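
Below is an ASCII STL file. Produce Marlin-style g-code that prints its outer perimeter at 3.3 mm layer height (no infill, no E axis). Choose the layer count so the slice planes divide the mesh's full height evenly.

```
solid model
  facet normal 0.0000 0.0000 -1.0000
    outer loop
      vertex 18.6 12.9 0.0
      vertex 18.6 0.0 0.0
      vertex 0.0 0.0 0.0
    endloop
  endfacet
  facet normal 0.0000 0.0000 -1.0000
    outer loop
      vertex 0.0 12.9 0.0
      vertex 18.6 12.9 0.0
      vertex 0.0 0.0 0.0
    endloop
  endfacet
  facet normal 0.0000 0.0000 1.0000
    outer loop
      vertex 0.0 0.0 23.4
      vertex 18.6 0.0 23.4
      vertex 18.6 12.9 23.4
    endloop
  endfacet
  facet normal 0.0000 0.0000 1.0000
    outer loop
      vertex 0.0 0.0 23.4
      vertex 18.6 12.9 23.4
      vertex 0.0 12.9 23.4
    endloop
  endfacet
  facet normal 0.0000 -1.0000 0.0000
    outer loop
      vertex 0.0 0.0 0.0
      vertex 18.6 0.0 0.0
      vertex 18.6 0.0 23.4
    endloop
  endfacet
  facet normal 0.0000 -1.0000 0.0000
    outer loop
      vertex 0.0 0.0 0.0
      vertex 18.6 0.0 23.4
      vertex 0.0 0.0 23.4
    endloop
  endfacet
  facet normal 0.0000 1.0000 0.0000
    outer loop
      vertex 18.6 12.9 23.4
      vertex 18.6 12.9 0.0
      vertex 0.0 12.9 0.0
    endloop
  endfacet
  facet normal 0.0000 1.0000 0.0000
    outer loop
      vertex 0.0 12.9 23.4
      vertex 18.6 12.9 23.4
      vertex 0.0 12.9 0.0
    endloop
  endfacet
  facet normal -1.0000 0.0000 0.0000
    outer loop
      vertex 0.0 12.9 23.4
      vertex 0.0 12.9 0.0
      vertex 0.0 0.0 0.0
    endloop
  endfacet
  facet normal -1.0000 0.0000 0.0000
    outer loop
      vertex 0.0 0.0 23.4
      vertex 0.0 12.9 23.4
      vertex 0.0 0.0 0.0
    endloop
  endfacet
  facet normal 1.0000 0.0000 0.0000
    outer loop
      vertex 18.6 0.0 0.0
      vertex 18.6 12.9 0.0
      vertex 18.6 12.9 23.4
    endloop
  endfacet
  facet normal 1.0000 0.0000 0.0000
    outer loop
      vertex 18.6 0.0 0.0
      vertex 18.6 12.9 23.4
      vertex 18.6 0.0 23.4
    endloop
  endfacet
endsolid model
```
; perimeter-only toolpath
G21 ; units = mm
G90 ; absolute positioning
G28 ; home
; layer 1
G0 Z3.3
G0 X0.0 Y0.0
G1 X18.6 Y0.0
G1 X18.6 Y12.9
G1 X0.0 Y12.9
G1 X0.0 Y0.0
; layer 2
G0 Z6.7
G0 X0.0 Y0.0
G1 X18.6 Y0.0
G1 X18.6 Y12.9
G1 X0.0 Y12.9
G1 X0.0 Y0.0
; layer 3
G0 Z10.0
G0 X0.0 Y0.0
G1 X18.6 Y0.0
G1 X18.6 Y12.9
G1 X0.0 Y12.9
G1 X0.0 Y0.0
; layer 4
G0 Z13.4
G0 X0.0 Y0.0
G1 X18.6 Y0.0
G1 X18.6 Y12.9
G1 X0.0 Y12.9
G1 X0.0 Y0.0
; layer 5
G0 Z16.7
G0 X0.0 Y0.0
G1 X18.6 Y0.0
G1 X18.6 Y12.9
G1 X0.0 Y12.9
G1 X0.0 Y0.0
; layer 6
G0 Z20.1
G0 X0.0 Y0.0
G1 X18.6 Y0.0
G1 X18.6 Y12.9
G1 X0.0 Y12.9
G1 X0.0 Y0.0
; layer 7
G0 Z23.4
G0 X0.0 Y0.0
G1 X18.6 Y0.0
G1 X18.6 Y12.9
G1 X0.0 Y12.9
G1 X0.0 Y0.0
M2 ; end

The solid is a rectangular box, roughly 18.6 × 12.9 mm footprint and 23.4 mm tall. Slicing at Δz = 3.3 mm — 7 equal slices spanning the solid's height, so layer i sits at z = i·h/7 — gives 7 non-empty perimeters. Each is a 4-segment closed polygon; G0 lifts to the layer z and rapids to the start vertex, then G1 traces the edges.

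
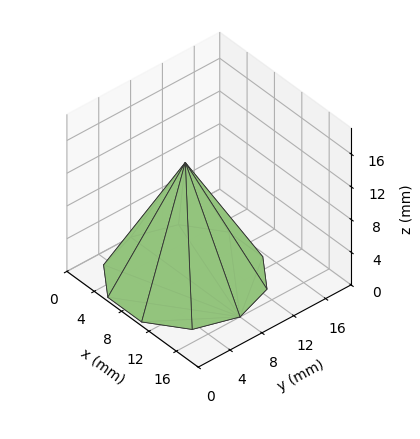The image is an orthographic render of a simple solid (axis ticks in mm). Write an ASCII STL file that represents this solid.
Reading the render: the shape is a regular 10-sided pyramid, base circumscribed radius ≈ 8 mm, apex at z ≈ 14 mm (dimensions read to the nearest mm from the axis ticks). For the STL, each face is triangulated and given an outward normal.

solid part
  facet normal 0.0000 0.0000 -1.0000
    outer loop
      vertex 10.472 15.608 0.000
      vertex 14.472 12.702 0.000
      vertex 16.000 8.000 0.000
    endloop
  endfacet
  facet normal 0.0000 0.0000 -1.0000
    outer loop
      vertex 5.528 15.608 0.000
      vertex 10.472 15.608 0.000
      vertex 16.000 8.000 0.000
    endloop
  endfacet
  facet normal 0.0000 0.0000 -1.0000
    outer loop
      vertex 1.528 12.702 0.000
      vertex 5.528 15.608 0.000
      vertex 16.000 8.000 0.000
    endloop
  endfacet
  facet normal 0.0000 0.0000 -1.0000
    outer loop
      vertex 0.000 8.000 0.000
      vertex 1.528 12.702 0.000
      vertex 16.000 8.000 0.000
    endloop
  endfacet
  facet normal 0.0000 0.0000 -1.0000
    outer loop
      vertex 1.528 3.298 0.000
      vertex 0.000 8.000 0.000
      vertex 16.000 8.000 0.000
    endloop
  endfacet
  facet normal 0.0000 0.0000 -1.0000
    outer loop
      vertex 5.528 0.392 0.000
      vertex 1.528 3.298 0.000
      vertex 16.000 8.000 0.000
    endloop
  endfacet
  facet normal 0.0000 0.0000 -1.0000
    outer loop
      vertex 10.472 0.392 0.000
      vertex 5.528 0.392 0.000
      vertex 16.000 8.000 0.000
    endloop
  endfacet
  facet normal 0.0000 0.0000 -1.0000
    outer loop
      vertex 14.472 3.298 0.000
      vertex 10.472 0.392 0.000
      vertex 16.000 8.000 0.000
    endloop
  endfacet
  facet normal 0.8356 0.2715 0.4775
    outer loop
      vertex 16.000 8.000 0.000
      vertex 14.472 12.702 0.000
      vertex 8.000 8.000 14.000
    endloop
  endfacet
  facet normal 0.5164 0.7108 0.4775
    outer loop
      vertex 14.472 12.702 0.000
      vertex 10.472 15.608 0.000
      vertex 8.000 8.000 14.000
    endloop
  endfacet
  facet normal 0.0000 0.8786 0.4775
    outer loop
      vertex 10.472 15.608 0.000
      vertex 5.528 15.608 0.000
      vertex 8.000 8.000 14.000
    endloop
  endfacet
  facet normal -0.5164 0.7108 0.4775
    outer loop
      vertex 5.528 15.608 0.000
      vertex 1.528 12.702 0.000
      vertex 8.000 8.000 14.000
    endloop
  endfacet
  facet normal -0.8356 0.2715 0.4775
    outer loop
      vertex 1.528 12.702 0.000
      vertex 0.000 8.000 0.000
      vertex 8.000 8.000 14.000
    endloop
  endfacet
  facet normal -0.8356 -0.2715 0.4775
    outer loop
      vertex 0.000 8.000 0.000
      vertex 1.528 3.298 0.000
      vertex 8.000 8.000 14.000
    endloop
  endfacet
  facet normal -0.5164 -0.7108 0.4775
    outer loop
      vertex 1.528 3.298 0.000
      vertex 5.528 0.392 0.000
      vertex 8.000 8.000 14.000
    endloop
  endfacet
  facet normal 0.0000 -0.8786 0.4775
    outer loop
      vertex 5.528 0.392 0.000
      vertex 10.472 0.392 0.000
      vertex 8.000 8.000 14.000
    endloop
  endfacet
  facet normal 0.5164 -0.7108 0.4775
    outer loop
      vertex 10.472 0.392 0.000
      vertex 14.472 3.298 0.000
      vertex 8.000 8.000 14.000
    endloop
  endfacet
  facet normal 0.8356 -0.2715 0.4775
    outer loop
      vertex 14.472 3.298 0.000
      vertex 16.000 8.000 0.000
      vertex 8.000 8.000 14.000
    endloop
  endfacet
endsolid part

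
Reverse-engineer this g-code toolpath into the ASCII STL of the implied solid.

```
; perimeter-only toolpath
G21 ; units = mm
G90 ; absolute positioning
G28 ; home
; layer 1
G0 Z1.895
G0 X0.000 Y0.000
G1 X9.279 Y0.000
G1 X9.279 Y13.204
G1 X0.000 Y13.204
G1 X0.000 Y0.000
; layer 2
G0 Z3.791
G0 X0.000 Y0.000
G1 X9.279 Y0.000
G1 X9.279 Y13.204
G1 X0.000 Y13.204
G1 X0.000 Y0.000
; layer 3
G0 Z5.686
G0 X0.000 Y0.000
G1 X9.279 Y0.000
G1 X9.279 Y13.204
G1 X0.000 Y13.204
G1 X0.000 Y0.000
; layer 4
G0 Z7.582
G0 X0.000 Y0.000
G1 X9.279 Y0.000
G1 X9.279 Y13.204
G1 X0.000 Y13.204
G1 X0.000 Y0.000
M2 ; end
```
solid part
  facet normal 0.0000 0.0000 -1.0000
    outer loop
      vertex 9.279 13.204 0.000
      vertex 9.279 0.000 0.000
      vertex 0.000 0.000 0.000
    endloop
  endfacet
  facet normal 0.0000 0.0000 -1.0000
    outer loop
      vertex 0.000 13.204 0.000
      vertex 9.279 13.204 0.000
      vertex 0.000 0.000 0.000
    endloop
  endfacet
  facet normal 0.0000 0.0000 1.0000
    outer loop
      vertex 0.000 0.000 7.582
      vertex 9.279 0.000 7.582
      vertex 9.279 13.204 7.582
    endloop
  endfacet
  facet normal 0.0000 0.0000 1.0000
    outer loop
      vertex 0.000 0.000 7.582
      vertex 9.279 13.204 7.582
      vertex 0.000 13.204 7.582
    endloop
  endfacet
  facet normal 0.0000 -1.0000 0.0000
    outer loop
      vertex 0.000 0.000 0.000
      vertex 9.279 0.000 0.000
      vertex 9.279 0.000 7.582
    endloop
  endfacet
  facet normal 0.0000 -1.0000 0.0000
    outer loop
      vertex 0.000 0.000 0.000
      vertex 9.279 0.000 7.582
      vertex 0.000 0.000 7.582
    endloop
  endfacet
  facet normal 0.0000 1.0000 0.0000
    outer loop
      vertex 9.279 13.204 7.582
      vertex 9.279 13.204 0.000
      vertex 0.000 13.204 0.000
    endloop
  endfacet
  facet normal 0.0000 1.0000 0.0000
    outer loop
      vertex 0.000 13.204 7.582
      vertex 9.279 13.204 7.582
      vertex 0.000 13.204 0.000
    endloop
  endfacet
  facet normal -1.0000 0.0000 0.0000
    outer loop
      vertex 0.000 13.204 7.582
      vertex 0.000 13.204 0.000
      vertex 0.000 0.000 0.000
    endloop
  endfacet
  facet normal -1.0000 0.0000 0.0000
    outer loop
      vertex 0.000 0.000 7.582
      vertex 0.000 13.204 7.582
      vertex 0.000 0.000 0.000
    endloop
  endfacet
  facet normal 1.0000 0.0000 0.0000
    outer loop
      vertex 9.279 0.000 0.000
      vertex 9.279 13.204 0.000
      vertex 9.279 13.204 7.582
    endloop
  endfacet
  facet normal 1.0000 0.0000 0.0000
    outer loop
      vertex 9.279 0.000 0.000
      vertex 9.279 13.204 7.582
      vertex 9.279 0.000 7.582
    endloop
  endfacet
endsolid part

The G0 Z moves step by Δz≈1.895 mm. Every layer's G1 loop is the same polygon, so the solid is a straight extrusion of it from z=0 to z≈7.58. Closing with flat bottom and top caps and triangulating gives 12 facets — a rectangular box, roughly 9.28 × 13.2 mm footprint and 7.58 mm tall.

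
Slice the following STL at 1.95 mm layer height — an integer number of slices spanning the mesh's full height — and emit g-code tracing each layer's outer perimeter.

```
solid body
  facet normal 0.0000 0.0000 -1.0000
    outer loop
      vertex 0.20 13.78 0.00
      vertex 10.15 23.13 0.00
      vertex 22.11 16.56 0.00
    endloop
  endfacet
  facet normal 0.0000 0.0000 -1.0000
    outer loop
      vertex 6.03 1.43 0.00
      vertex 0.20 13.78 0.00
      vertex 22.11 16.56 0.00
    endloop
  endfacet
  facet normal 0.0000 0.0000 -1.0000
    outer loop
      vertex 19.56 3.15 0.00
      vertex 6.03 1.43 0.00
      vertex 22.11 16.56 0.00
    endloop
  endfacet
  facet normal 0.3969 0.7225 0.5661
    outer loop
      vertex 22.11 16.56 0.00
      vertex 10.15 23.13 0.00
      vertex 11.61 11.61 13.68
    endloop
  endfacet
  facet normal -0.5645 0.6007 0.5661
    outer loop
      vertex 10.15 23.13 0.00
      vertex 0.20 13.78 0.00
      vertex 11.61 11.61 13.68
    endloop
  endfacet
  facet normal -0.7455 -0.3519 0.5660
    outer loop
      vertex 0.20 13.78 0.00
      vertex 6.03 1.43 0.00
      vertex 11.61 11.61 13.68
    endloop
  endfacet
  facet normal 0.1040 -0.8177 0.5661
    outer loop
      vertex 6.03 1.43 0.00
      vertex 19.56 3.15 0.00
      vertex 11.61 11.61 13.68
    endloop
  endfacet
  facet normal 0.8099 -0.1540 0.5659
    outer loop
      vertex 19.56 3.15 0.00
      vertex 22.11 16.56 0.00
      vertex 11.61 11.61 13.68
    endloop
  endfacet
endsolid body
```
; perimeter-only toolpath
G21 ; units = mm
G90 ; absolute positioning
G28 ; home
; layer 1
G0 Z1.95
G0 X20.61 Y15.85
G1 X10.36 Y21.48
G1 X1.83 Y13.47
G1 X6.83 Y2.88
G1 X18.42 Y4.36
G1 X20.61 Y15.85
; layer 2
G0 Z3.91
G0 X19.11 Y15.15
G1 X10.57 Y19.84
G1 X3.46 Y13.16
G1 X7.62 Y4.34
G1 X17.29 Y5.57
G1 X19.11 Y15.15
; layer 3
G0 Z5.86
G0 X17.61 Y14.44
G1 X10.78 Y18.19
G1 X5.09 Y12.85
G1 X8.42 Y5.79
G1 X16.15 Y6.78
G1 X17.61 Y14.44
; layer 4
G0 Z7.82
G0 X16.11 Y13.73
G1 X10.98 Y16.55
G1 X6.72 Y12.54
G1 X9.22 Y7.25
G1 X15.02 Y7.98
G1 X16.11 Y13.73
; layer 5
G0 Z9.77
G0 X14.61 Y13.02
G1 X11.19 Y14.90
G1 X8.35 Y12.23
G1 X10.02 Y8.70
G1 X13.88 Y9.19
G1 X14.61 Y13.02
; layer 6
G0 Z11.73
G0 X13.11 Y12.32
G1 X11.40 Y13.26
G1 X9.98 Y11.92
G1 X10.81 Y10.16
G1 X12.75 Y10.40
G1 X13.11 Y12.32
M2 ; end

The solid is a regular 5-sided pyramid, base circumscribed radius ≈ 11.6 mm, apex at z ≈ 13.7 mm. Slicing at Δz = 1.95 mm — 7 equal slices spanning the solid's height, so layer i sits at z = i·h/7 — gives 6 non-empty perimeters. Each is a 5-segment closed polygon; G0 lifts to the layer z and rapids to the start vertex, then G1 traces the edges. The cross-section shrinks linearly with z (the slice at the apex is degenerate and omitted).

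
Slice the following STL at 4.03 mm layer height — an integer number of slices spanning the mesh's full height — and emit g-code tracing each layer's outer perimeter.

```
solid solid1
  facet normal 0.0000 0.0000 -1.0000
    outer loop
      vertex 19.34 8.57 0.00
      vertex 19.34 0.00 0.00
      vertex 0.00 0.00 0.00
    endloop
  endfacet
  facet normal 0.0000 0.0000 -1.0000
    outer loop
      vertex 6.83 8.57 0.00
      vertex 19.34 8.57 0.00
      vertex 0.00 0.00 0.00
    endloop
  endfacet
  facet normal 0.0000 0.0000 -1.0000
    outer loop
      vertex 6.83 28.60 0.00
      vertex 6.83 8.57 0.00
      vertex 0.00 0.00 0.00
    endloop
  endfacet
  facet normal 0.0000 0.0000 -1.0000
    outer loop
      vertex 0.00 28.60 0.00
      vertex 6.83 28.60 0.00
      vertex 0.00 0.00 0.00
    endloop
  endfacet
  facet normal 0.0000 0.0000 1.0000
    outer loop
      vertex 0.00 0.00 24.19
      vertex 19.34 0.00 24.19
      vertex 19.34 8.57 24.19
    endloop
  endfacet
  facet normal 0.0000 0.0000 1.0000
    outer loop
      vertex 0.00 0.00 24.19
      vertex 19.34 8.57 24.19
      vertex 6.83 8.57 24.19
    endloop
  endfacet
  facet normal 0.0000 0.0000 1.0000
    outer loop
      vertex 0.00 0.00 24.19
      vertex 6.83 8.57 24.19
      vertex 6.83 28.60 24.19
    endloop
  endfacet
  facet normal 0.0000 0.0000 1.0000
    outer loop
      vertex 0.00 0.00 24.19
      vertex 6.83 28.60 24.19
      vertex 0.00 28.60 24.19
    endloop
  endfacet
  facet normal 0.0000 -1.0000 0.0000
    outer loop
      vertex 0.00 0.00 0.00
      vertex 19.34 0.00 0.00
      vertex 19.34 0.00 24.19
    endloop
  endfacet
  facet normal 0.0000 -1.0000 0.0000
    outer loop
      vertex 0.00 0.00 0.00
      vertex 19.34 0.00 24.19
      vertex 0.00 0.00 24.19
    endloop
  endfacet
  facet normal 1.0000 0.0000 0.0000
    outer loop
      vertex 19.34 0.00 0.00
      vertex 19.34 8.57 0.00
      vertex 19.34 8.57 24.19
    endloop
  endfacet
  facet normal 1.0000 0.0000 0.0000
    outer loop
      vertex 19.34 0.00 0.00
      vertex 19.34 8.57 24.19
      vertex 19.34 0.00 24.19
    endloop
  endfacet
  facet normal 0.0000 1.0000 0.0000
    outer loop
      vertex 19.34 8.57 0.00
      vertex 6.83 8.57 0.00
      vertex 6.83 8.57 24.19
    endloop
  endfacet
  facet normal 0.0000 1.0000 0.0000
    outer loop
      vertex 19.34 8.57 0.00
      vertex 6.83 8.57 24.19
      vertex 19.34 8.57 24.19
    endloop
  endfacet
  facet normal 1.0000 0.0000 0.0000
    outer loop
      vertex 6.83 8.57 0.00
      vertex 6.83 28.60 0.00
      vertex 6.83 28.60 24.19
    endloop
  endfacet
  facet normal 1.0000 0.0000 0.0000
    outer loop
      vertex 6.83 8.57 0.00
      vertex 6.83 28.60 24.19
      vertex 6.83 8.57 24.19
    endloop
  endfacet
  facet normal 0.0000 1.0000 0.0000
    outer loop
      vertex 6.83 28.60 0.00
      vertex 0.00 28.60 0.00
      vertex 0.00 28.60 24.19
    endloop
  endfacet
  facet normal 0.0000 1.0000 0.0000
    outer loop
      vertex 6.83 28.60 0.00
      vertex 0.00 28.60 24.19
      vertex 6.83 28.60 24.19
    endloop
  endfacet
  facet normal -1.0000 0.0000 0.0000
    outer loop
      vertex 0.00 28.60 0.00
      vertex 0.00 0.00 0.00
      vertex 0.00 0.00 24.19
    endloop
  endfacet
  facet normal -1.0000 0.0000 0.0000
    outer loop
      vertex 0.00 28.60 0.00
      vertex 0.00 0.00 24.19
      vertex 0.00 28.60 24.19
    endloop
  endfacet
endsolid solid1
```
; perimeter-only toolpath
G21 ; units = mm
G90 ; absolute positioning
G28 ; home
; layer 1
G0 Z4.03
G0 X0.00 Y0.00
G1 X19.34 Y0.00
G1 X19.34 Y8.57
G1 X6.83 Y8.57
G1 X6.83 Y28.60
G1 X0.00 Y28.60
G1 X0.00 Y0.00
; layer 2
G0 Z8.06
G0 X0.00 Y0.00
G1 X19.34 Y0.00
G1 X19.34 Y8.57
G1 X6.83 Y8.57
G1 X6.83 Y28.60
G1 X0.00 Y28.60
G1 X0.00 Y0.00
; layer 3
G0 Z12.10
G0 X0.00 Y0.00
G1 X19.34 Y0.00
G1 X19.34 Y8.57
G1 X6.83 Y8.57
G1 X6.83 Y28.60
G1 X0.00 Y28.60
G1 X0.00 Y0.00
; layer 4
G0 Z16.13
G0 X0.00 Y0.00
G1 X19.34 Y0.00
G1 X19.34 Y8.57
G1 X6.83 Y8.57
G1 X6.83 Y28.60
G1 X0.00 Y28.60
G1 X0.00 Y0.00
; layer 5
G0 Z20.16
G0 X0.00 Y0.00
G1 X19.34 Y0.00
G1 X19.34 Y8.57
G1 X6.83 Y8.57
G1 X6.83 Y28.60
G1 X0.00 Y28.60
G1 X0.00 Y0.00
; layer 6
G0 Z24.19
G0 X0.00 Y0.00
G1 X19.34 Y0.00
G1 X19.34 Y8.57
G1 X6.83 Y8.57
G1 X6.83 Y28.60
G1 X0.00 Y28.60
G1 X0.00 Y0.00
M2 ; end

The solid is an L-shaped prism: outer 19.3 × 28.6 mm, arm thicknesses ≈ 8.57 mm (horizontal) and 6.83 mm (vertical), extruded 24.2 mm in z. Slicing at Δz = 4.03 mm — 6 equal slices spanning the solid's height, so layer i sits at z = i·h/6 — gives 6 non-empty perimeters. Each is a 6-segment closed polygon; G0 lifts to the layer z and rapids to the start vertex, then G1 traces the edges.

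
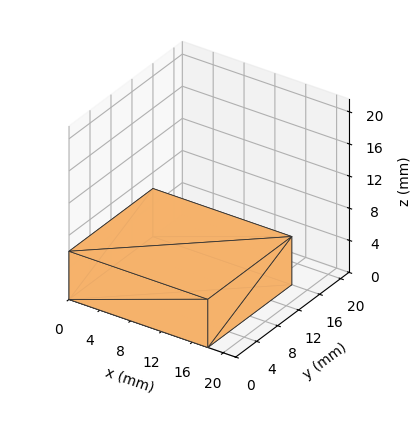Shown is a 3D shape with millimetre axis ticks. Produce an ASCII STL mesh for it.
Reading the render: the shape is a rectangular box, roughly 18 × 16 mm footprint and 6 mm tall (dimensions read to the nearest mm from the axis ticks). For the STL, each face is triangulated and given an outward normal.

solid part
  facet normal 0.0000 0.0000 -1.0000
    outer loop
      vertex 18.00 16.00 0.00
      vertex 18.00 0.00 0.00
      vertex 0.00 0.00 0.00
    endloop
  endfacet
  facet normal 0.0000 0.0000 -1.0000
    outer loop
      vertex 0.00 16.00 0.00
      vertex 18.00 16.00 0.00
      vertex 0.00 0.00 0.00
    endloop
  endfacet
  facet normal 0.0000 0.0000 1.0000
    outer loop
      vertex 0.00 0.00 6.00
      vertex 18.00 0.00 6.00
      vertex 18.00 16.00 6.00
    endloop
  endfacet
  facet normal 0.0000 0.0000 1.0000
    outer loop
      vertex 0.00 0.00 6.00
      vertex 18.00 16.00 6.00
      vertex 0.00 16.00 6.00
    endloop
  endfacet
  facet normal 0.0000 -1.0000 0.0000
    outer loop
      vertex 0.00 0.00 0.00
      vertex 18.00 0.00 0.00
      vertex 18.00 0.00 6.00
    endloop
  endfacet
  facet normal 0.0000 -1.0000 0.0000
    outer loop
      vertex 0.00 0.00 0.00
      vertex 18.00 0.00 6.00
      vertex 0.00 0.00 6.00
    endloop
  endfacet
  facet normal 0.0000 1.0000 0.0000
    outer loop
      vertex 18.00 16.00 6.00
      vertex 18.00 16.00 0.00
      vertex 0.00 16.00 0.00
    endloop
  endfacet
  facet normal 0.0000 1.0000 0.0000
    outer loop
      vertex 0.00 16.00 6.00
      vertex 18.00 16.00 6.00
      vertex 0.00 16.00 0.00
    endloop
  endfacet
  facet normal -1.0000 0.0000 0.0000
    outer loop
      vertex 0.00 16.00 6.00
      vertex 0.00 16.00 0.00
      vertex 0.00 0.00 0.00
    endloop
  endfacet
  facet normal -1.0000 0.0000 0.0000
    outer loop
      vertex 0.00 0.00 6.00
      vertex 0.00 16.00 6.00
      vertex 0.00 0.00 0.00
    endloop
  endfacet
  facet normal 1.0000 0.0000 0.0000
    outer loop
      vertex 18.00 0.00 0.00
      vertex 18.00 16.00 0.00
      vertex 18.00 16.00 6.00
    endloop
  endfacet
  facet normal 1.0000 0.0000 0.0000
    outer loop
      vertex 18.00 0.00 0.00
      vertex 18.00 16.00 6.00
      vertex 18.00 0.00 6.00
    endloop
  endfacet
endsolid part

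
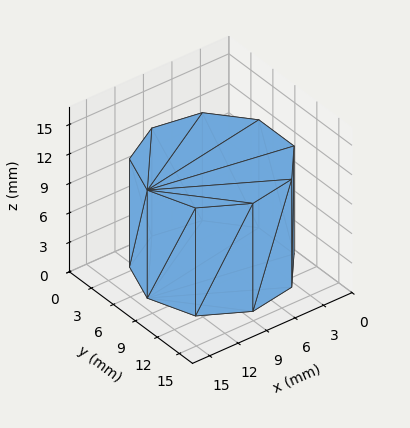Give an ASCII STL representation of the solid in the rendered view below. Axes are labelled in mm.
Reading the render: the shape is a regular 9-sided prism (a cylinder approximated with 9 flat sides), circumscribed radius ≈ 7 mm, height ≈ 11 mm (dimensions read to the nearest mm from the axis ticks). For the STL, each face is triangulated and given an outward normal.

solid part
  facet normal 0.0000 0.0000 -1.0000
    outer loop
      vertex 8.2 13.9 0.0
      vertex 12.4 11.5 0.0
      vertex 14.0 7.0 0.0
    endloop
  endfacet
  facet normal 0.0000 0.0000 -1.0000
    outer loop
      vertex 3.5 13.1 0.0
      vertex 8.2 13.9 0.0
      vertex 14.0 7.0 0.0
    endloop
  endfacet
  facet normal 0.0000 0.0000 -1.0000
    outer loop
      vertex 0.4 9.4 0.0
      vertex 3.5 13.1 0.0
      vertex 14.0 7.0 0.0
    endloop
  endfacet
  facet normal 0.0000 0.0000 -1.0000
    outer loop
      vertex 0.4 4.6 0.0
      vertex 0.4 9.4 0.0
      vertex 14.0 7.0 0.0
    endloop
  endfacet
  facet normal 0.0000 0.0000 -1.0000
    outer loop
      vertex 3.5 0.9 0.0
      vertex 0.4 4.6 0.0
      vertex 14.0 7.0 0.0
    endloop
  endfacet
  facet normal 0.0000 0.0000 -1.0000
    outer loop
      vertex 8.2 0.1 0.0
      vertex 3.5 0.9 0.0
      vertex 14.0 7.0 0.0
    endloop
  endfacet
  facet normal 0.0000 0.0000 -1.0000
    outer loop
      vertex 12.4 2.5 0.0
      vertex 8.2 0.1 0.0
      vertex 14.0 7.0 0.0
    endloop
  endfacet
  facet normal 0.0000 0.0000 1.0000
    outer loop
      vertex 14.0 7.0 11.0
      vertex 12.4 11.5 11.0
      vertex 8.2 13.9 11.0
    endloop
  endfacet
  facet normal 0.0000 0.0000 1.0000
    outer loop
      vertex 14.0 7.0 11.0
      vertex 8.2 13.9 11.0
      vertex 3.5 13.1 11.0
    endloop
  endfacet
  facet normal 0.0000 0.0000 1.0000
    outer loop
      vertex 14.0 7.0 11.0
      vertex 3.5 13.1 11.0
      vertex 0.4 9.4 11.0
    endloop
  endfacet
  facet normal 0.0000 0.0000 1.0000
    outer loop
      vertex 14.0 7.0 11.0
      vertex 0.4 9.4 11.0
      vertex 0.4 4.6 11.0
    endloop
  endfacet
  facet normal 0.0000 0.0000 1.0000
    outer loop
      vertex 14.0 7.0 11.0
      vertex 0.4 4.6 11.0
      vertex 3.5 0.9 11.0
    endloop
  endfacet
  facet normal 0.0000 0.0000 1.0000
    outer loop
      vertex 14.0 7.0 11.0
      vertex 3.5 0.9 11.0
      vertex 8.2 0.1 11.0
    endloop
  endfacet
  facet normal 0.0000 0.0000 1.0000
    outer loop
      vertex 14.0 7.0 11.0
      vertex 8.2 0.1 11.0
      vertex 12.4 2.5 11.0
    endloop
  endfacet
  facet normal 0.9422 0.3350 0.0000
    outer loop
      vertex 14.0 7.0 0.0
      vertex 12.4 11.5 0.0
      vertex 12.4 11.5 11.0
    endloop
  endfacet
  facet normal 0.9422 0.3350 0.0000
    outer loop
      vertex 14.0 7.0 0.0
      vertex 12.4 11.5 11.0
      vertex 14.0 7.0 11.0
    endloop
  endfacet
  facet normal 0.4961 0.8682 0.0000
    outer loop
      vertex 12.4 11.5 0.0
      vertex 8.2 13.9 0.0
      vertex 8.2 13.9 11.0
    endloop
  endfacet
  facet normal 0.4961 0.8682 0.0000
    outer loop
      vertex 12.4 11.5 0.0
      vertex 8.2 13.9 11.0
      vertex 12.4 11.5 11.0
    endloop
  endfacet
  facet normal -0.1678 0.9858 0.0000
    outer loop
      vertex 8.2 13.9 0.0
      vertex 3.5 13.1 0.0
      vertex 3.5 13.1 11.0
    endloop
  endfacet
  facet normal -0.1678 0.9858 0.0000
    outer loop
      vertex 8.2 13.9 0.0
      vertex 3.5 13.1 11.0
      vertex 8.2 13.9 11.0
    endloop
  endfacet
  facet normal -0.7665 0.6422 0.0000
    outer loop
      vertex 3.5 13.1 0.0
      vertex 0.4 9.4 0.0
      vertex 0.4 9.4 11.0
    endloop
  endfacet
  facet normal -0.7665 0.6422 0.0000
    outer loop
      vertex 3.5 13.1 0.0
      vertex 0.4 9.4 11.0
      vertex 3.5 13.1 11.0
    endloop
  endfacet
  facet normal -1.0000 0.0000 0.0000
    outer loop
      vertex 0.4 9.4 0.0
      vertex 0.4 4.6 0.0
      vertex 0.4 4.6 11.0
    endloop
  endfacet
  facet normal -1.0000 0.0000 0.0000
    outer loop
      vertex 0.4 9.4 0.0
      vertex 0.4 4.6 11.0
      vertex 0.4 9.4 11.0
    endloop
  endfacet
  facet normal -0.7665 -0.6422 0.0000
    outer loop
      vertex 0.4 4.6 0.0
      vertex 3.5 0.9 0.0
      vertex 3.5 0.9 11.0
    endloop
  endfacet
  facet normal -0.7665 -0.6422 0.0000
    outer loop
      vertex 0.4 4.6 0.0
      vertex 3.5 0.9 11.0
      vertex 0.4 4.6 11.0
    endloop
  endfacet
  facet normal -0.1678 -0.9858 0.0000
    outer loop
      vertex 3.5 0.9 0.0
      vertex 8.2 0.1 0.0
      vertex 8.2 0.1 11.0
    endloop
  endfacet
  facet normal -0.1678 -0.9858 0.0000
    outer loop
      vertex 3.5 0.9 0.0
      vertex 8.2 0.1 11.0
      vertex 3.5 0.9 11.0
    endloop
  endfacet
  facet normal 0.4961 -0.8682 0.0000
    outer loop
      vertex 8.2 0.1 0.0
      vertex 12.4 2.5 0.0
      vertex 12.4 2.5 11.0
    endloop
  endfacet
  facet normal 0.4961 -0.8682 0.0000
    outer loop
      vertex 8.2 0.1 0.0
      vertex 12.4 2.5 11.0
      vertex 8.2 0.1 11.0
    endloop
  endfacet
  facet normal 0.9422 -0.3350 0.0000
    outer loop
      vertex 12.4 2.5 0.0
      vertex 14.0 7.0 0.0
      vertex 14.0 7.0 11.0
    endloop
  endfacet
  facet normal 0.9422 -0.3350 0.0000
    outer loop
      vertex 12.4 2.5 0.0
      vertex 14.0 7.0 11.0
      vertex 12.4 2.5 11.0
    endloop
  endfacet
endsolid part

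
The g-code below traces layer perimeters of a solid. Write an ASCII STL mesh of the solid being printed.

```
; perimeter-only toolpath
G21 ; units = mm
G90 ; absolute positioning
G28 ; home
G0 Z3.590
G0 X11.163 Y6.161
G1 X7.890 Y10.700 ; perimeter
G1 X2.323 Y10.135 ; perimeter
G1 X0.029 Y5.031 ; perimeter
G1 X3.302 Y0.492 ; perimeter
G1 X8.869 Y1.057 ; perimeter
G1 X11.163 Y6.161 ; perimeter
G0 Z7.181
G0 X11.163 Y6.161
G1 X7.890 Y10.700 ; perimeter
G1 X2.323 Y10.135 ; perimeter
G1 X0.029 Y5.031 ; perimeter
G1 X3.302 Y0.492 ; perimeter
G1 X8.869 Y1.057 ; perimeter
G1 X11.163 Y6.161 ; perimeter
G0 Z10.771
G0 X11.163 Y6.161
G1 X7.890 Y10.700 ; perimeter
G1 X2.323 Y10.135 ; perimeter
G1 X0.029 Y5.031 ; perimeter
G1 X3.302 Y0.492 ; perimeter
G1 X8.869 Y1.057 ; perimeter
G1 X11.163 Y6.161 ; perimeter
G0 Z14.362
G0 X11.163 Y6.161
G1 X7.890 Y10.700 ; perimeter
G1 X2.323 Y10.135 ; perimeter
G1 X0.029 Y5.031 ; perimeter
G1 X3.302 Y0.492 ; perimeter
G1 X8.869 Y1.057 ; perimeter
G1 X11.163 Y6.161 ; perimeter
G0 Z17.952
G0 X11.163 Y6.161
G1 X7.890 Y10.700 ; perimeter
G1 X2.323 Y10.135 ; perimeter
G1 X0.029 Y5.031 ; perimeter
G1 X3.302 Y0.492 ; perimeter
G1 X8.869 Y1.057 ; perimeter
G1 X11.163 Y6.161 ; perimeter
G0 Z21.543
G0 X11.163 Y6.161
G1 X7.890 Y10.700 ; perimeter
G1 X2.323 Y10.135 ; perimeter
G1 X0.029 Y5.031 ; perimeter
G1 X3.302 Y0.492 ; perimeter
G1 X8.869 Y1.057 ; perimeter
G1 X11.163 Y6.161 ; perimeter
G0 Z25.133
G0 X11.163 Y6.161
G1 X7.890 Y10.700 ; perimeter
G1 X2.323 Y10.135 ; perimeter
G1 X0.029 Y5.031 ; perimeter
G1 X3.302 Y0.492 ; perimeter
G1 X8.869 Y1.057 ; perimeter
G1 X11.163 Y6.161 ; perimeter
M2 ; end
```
solid part
  facet normal 0.0000 0.0000 -1.0000
    outer loop
      vertex 2.323 10.135 0.000
      vertex 7.890 10.700 0.000
      vertex 11.163 6.161 0.000
    endloop
  endfacet
  facet normal 0.0000 0.0000 -1.0000
    outer loop
      vertex 0.029 5.031 0.000
      vertex 2.323 10.135 0.000
      vertex 11.163 6.161 0.000
    endloop
  endfacet
  facet normal 0.0000 0.0000 -1.0000
    outer loop
      vertex 3.302 0.492 0.000
      vertex 0.029 5.031 0.000
      vertex 11.163 6.161 0.000
    endloop
  endfacet
  facet normal 0.0000 0.0000 -1.0000
    outer loop
      vertex 8.869 1.057 0.000
      vertex 3.302 0.492 0.000
      vertex 11.163 6.161 0.000
    endloop
  endfacet
  facet normal 0.0000 0.0000 1.0000
    outer loop
      vertex 11.163 6.161 25.133
      vertex 7.890 10.700 25.133
      vertex 2.323 10.135 25.133
    endloop
  endfacet
  facet normal 0.0000 0.0000 1.0000
    outer loop
      vertex 11.163 6.161 25.133
      vertex 2.323 10.135 25.133
      vertex 0.029 5.031 25.133
    endloop
  endfacet
  facet normal 0.0000 0.0000 1.0000
    outer loop
      vertex 11.163 6.161 25.133
      vertex 0.029 5.031 25.133
      vertex 3.302 0.492 25.133
    endloop
  endfacet
  facet normal 0.0000 0.0000 1.0000
    outer loop
      vertex 11.163 6.161 25.133
      vertex 3.302 0.492 25.133
      vertex 8.869 1.057 25.133
    endloop
  endfacet
  facet normal 0.8111 0.5849 0.0000
    outer loop
      vertex 11.163 6.161 0.000
      vertex 7.890 10.700 0.000
      vertex 7.890 10.700 25.133
    endloop
  endfacet
  facet normal 0.8111 0.5849 0.0000
    outer loop
      vertex 11.163 6.161 0.000
      vertex 7.890 10.700 25.133
      vertex 11.163 6.161 25.133
    endloop
  endfacet
  facet normal -0.1010 0.9949 0.0000
    outer loop
      vertex 7.890 10.700 0.000
      vertex 2.323 10.135 0.000
      vertex 2.323 10.135 25.133
    endloop
  endfacet
  facet normal -0.1010 0.9949 0.0000
    outer loop
      vertex 7.890 10.700 0.000
      vertex 2.323 10.135 25.133
      vertex 7.890 10.700 25.133
    endloop
  endfacet
  facet normal -0.9121 0.4099 0.0000
    outer loop
      vertex 2.323 10.135 0.000
      vertex 0.029 5.031 0.000
      vertex 0.029 5.031 25.133
    endloop
  endfacet
  facet normal -0.9121 0.4099 0.0000
    outer loop
      vertex 2.323 10.135 0.000
      vertex 0.029 5.031 25.133
      vertex 2.323 10.135 25.133
    endloop
  endfacet
  facet normal -0.8111 -0.5849 0.0000
    outer loop
      vertex 0.029 5.031 0.000
      vertex 3.302 0.492 0.000
      vertex 3.302 0.492 25.133
    endloop
  endfacet
  facet normal -0.8111 -0.5849 0.0000
    outer loop
      vertex 0.029 5.031 0.000
      vertex 3.302 0.492 25.133
      vertex 0.029 5.031 25.133
    endloop
  endfacet
  facet normal 0.1010 -0.9949 0.0000
    outer loop
      vertex 3.302 0.492 0.000
      vertex 8.869 1.057 0.000
      vertex 8.869 1.057 25.133
    endloop
  endfacet
  facet normal 0.1010 -0.9949 0.0000
    outer loop
      vertex 3.302 0.492 0.000
      vertex 8.869 1.057 25.133
      vertex 3.302 0.492 25.133
    endloop
  endfacet
  facet normal 0.9121 -0.4099 0.0000
    outer loop
      vertex 8.869 1.057 0.000
      vertex 11.163 6.161 0.000
      vertex 11.163 6.161 25.133
    endloop
  endfacet
  facet normal 0.9121 -0.4099 0.0000
    outer loop
      vertex 8.869 1.057 0.000
      vertex 11.163 6.161 25.133
      vertex 8.869 1.057 25.133
    endloop
  endfacet
endsolid part

The G0 Z moves step by Δz≈3.590 mm. Every layer's G1 loop is the same polygon, so the solid is a straight extrusion of it from z=0 to z≈25.1. Closing with flat bottom and top caps and triangulating gives 20 facets — a regular 6-sided prism (a cylinder approximated with 6 flat sides), circumscribed radius ≈ 5.6 mm, height ≈ 25.1 mm.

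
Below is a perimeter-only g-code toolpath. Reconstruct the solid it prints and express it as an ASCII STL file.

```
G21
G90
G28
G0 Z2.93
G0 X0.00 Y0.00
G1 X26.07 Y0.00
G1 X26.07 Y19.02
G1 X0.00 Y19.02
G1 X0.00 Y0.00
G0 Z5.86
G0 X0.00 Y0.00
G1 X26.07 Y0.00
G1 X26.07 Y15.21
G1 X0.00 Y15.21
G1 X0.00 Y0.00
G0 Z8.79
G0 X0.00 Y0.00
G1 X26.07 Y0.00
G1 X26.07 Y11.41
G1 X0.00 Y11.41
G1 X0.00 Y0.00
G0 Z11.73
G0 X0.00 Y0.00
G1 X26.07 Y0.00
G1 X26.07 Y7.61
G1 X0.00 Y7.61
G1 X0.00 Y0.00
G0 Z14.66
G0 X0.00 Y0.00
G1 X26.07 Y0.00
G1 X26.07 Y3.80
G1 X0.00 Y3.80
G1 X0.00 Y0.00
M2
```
solid part
  facet normal 0.0000 0.0000 -1.0000
    outer loop
      vertex 26.07 22.82 0.00
      vertex 26.07 0.00 0.00
      vertex 0.00 0.00 0.00
    endloop
  endfacet
  facet normal 0.0000 0.0000 -1.0000
    outer loop
      vertex 0.00 22.82 0.00
      vertex 26.07 22.82 0.00
      vertex 0.00 0.00 0.00
    endloop
  endfacet
  facet normal 0.0000 -1.0000 0.0000
    outer loop
      vertex 0.00 0.00 0.00
      vertex 26.07 0.00 0.00
      vertex 26.07 0.00 17.59
    endloop
  endfacet
  facet normal 0.0000 -1.0000 0.0000
    outer loop
      vertex 0.00 0.00 0.00
      vertex 26.07 0.00 17.59
      vertex 0.00 0.00 17.59
    endloop
  endfacet
  facet normal 0.0000 0.6105 0.7920
    outer loop
      vertex 0.00 0.00 17.59
      vertex 26.07 0.00 17.59
      vertex 26.07 22.82 0.00
    endloop
  endfacet
  facet normal 0.0000 0.6105 0.7920
    outer loop
      vertex 0.00 0.00 17.59
      vertex 26.07 22.82 0.00
      vertex 0.00 22.82 0.00
    endloop
  endfacet
  facet normal -1.0000 0.0000 0.0000
    outer loop
      vertex 0.00 0.00 17.59
      vertex 0.00 22.82 0.00
      vertex 0.00 0.00 0.00
    endloop
  endfacet
  facet normal 1.0000 0.0000 0.0000
    outer loop
      vertex 26.07 0.00 0.00
      vertex 26.07 22.82 0.00
      vertex 26.07 0.00 17.59
    endloop
  endfacet
endsolid part

The G0 Z moves step by Δz≈2.93 mm. The G1 loops shrink linearly with z, so the solid tapers from its base footprint up to z≈17.6. Closing with a flat bottom cap and the tapered top and triangulating gives 8 facets — a wedge (ramp): 26.1 × 22.8 mm base, rising to 17.6 mm along the y=0 edge and sloping linearly to z=0 at y=22.8.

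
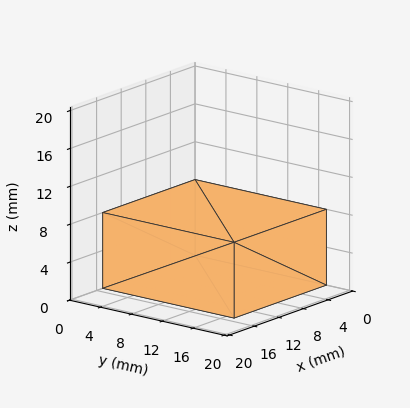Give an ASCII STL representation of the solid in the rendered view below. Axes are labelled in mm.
Reading the render: the shape is a rectangular box, roughly 15 × 17 mm footprint and 8 mm tall (dimensions read to the nearest mm from the axis ticks). For the STL, each face is triangulated and given an outward normal.

solid part
  facet normal 0.0000 0.0000 -1.0000
    outer loop
      vertex 15.0 17.0 0.0
      vertex 15.0 0.0 0.0
      vertex 0.0 0.0 0.0
    endloop
  endfacet
  facet normal 0.0000 0.0000 -1.0000
    outer loop
      vertex 0.0 17.0 0.0
      vertex 15.0 17.0 0.0
      vertex 0.0 0.0 0.0
    endloop
  endfacet
  facet normal 0.0000 0.0000 1.0000
    outer loop
      vertex 0.0 0.0 8.0
      vertex 15.0 0.0 8.0
      vertex 15.0 17.0 8.0
    endloop
  endfacet
  facet normal 0.0000 0.0000 1.0000
    outer loop
      vertex 0.0 0.0 8.0
      vertex 15.0 17.0 8.0
      vertex 0.0 17.0 8.0
    endloop
  endfacet
  facet normal 0.0000 -1.0000 0.0000
    outer loop
      vertex 0.0 0.0 0.0
      vertex 15.0 0.0 0.0
      vertex 15.0 0.0 8.0
    endloop
  endfacet
  facet normal 0.0000 -1.0000 0.0000
    outer loop
      vertex 0.0 0.0 0.0
      vertex 15.0 0.0 8.0
      vertex 0.0 0.0 8.0
    endloop
  endfacet
  facet normal 0.0000 1.0000 0.0000
    outer loop
      vertex 15.0 17.0 8.0
      vertex 15.0 17.0 0.0
      vertex 0.0 17.0 0.0
    endloop
  endfacet
  facet normal 0.0000 1.0000 0.0000
    outer loop
      vertex 0.0 17.0 8.0
      vertex 15.0 17.0 8.0
      vertex 0.0 17.0 0.0
    endloop
  endfacet
  facet normal -1.0000 0.0000 0.0000
    outer loop
      vertex 0.0 17.0 8.0
      vertex 0.0 17.0 0.0
      vertex 0.0 0.0 0.0
    endloop
  endfacet
  facet normal -1.0000 0.0000 0.0000
    outer loop
      vertex 0.0 0.0 8.0
      vertex 0.0 17.0 8.0
      vertex 0.0 0.0 0.0
    endloop
  endfacet
  facet normal 1.0000 0.0000 0.0000
    outer loop
      vertex 15.0 0.0 0.0
      vertex 15.0 17.0 0.0
      vertex 15.0 17.0 8.0
    endloop
  endfacet
  facet normal 1.0000 0.0000 0.0000
    outer loop
      vertex 15.0 0.0 0.0
      vertex 15.0 17.0 8.0
      vertex 15.0 0.0 8.0
    endloop
  endfacet
endsolid part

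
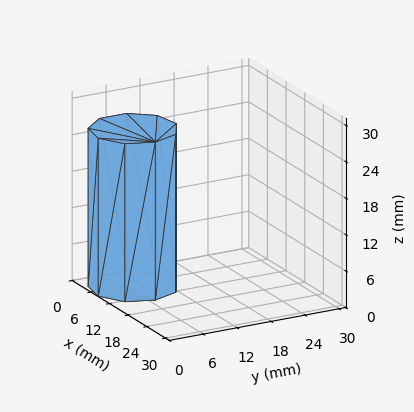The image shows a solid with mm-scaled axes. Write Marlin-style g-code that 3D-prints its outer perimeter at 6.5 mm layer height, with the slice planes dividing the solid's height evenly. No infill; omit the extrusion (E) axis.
Reading the render: the shape is a regular 9-sided prism (a cylinder approximated with 9 flat sides), circumscribed radius ≈ 7 mm, height ≈ 26 mm (dimensions read to the nearest mm from the axis ticks). For the g-code, the solid's height is divided into equal slices at the stated Δz and each level perimeter traced with G1 moves after a G0 lift.

; perimeter-only toolpath
G21 ; units = mm
G90 ; absolute positioning
G28 ; home
; layer 1
G0 Z6.5
G0 X14.0 Y7.0
G1 X12.4 Y11.5
G1 X8.2 Y13.9
G1 X3.5 Y13.1
G1 X0.4 Y9.4
G1 X0.4 Y4.6
G1 X3.5 Y0.9
G1 X8.2 Y0.1
G1 X12.4 Y2.5
G1 X14.0 Y7.0
; layer 2
G0 Z13.0
G0 X14.0 Y7.0
G1 X12.4 Y11.5
G1 X8.2 Y13.9
G1 X3.5 Y13.1
G1 X0.4 Y9.4
G1 X0.4 Y4.6
G1 X3.5 Y0.9
G1 X8.2 Y0.1
G1 X12.4 Y2.5
G1 X14.0 Y7.0
; layer 3
G0 Z19.5
G0 X14.0 Y7.0
G1 X12.4 Y11.5
G1 X8.2 Y13.9
G1 X3.5 Y13.1
G1 X0.4 Y9.4
G1 X0.4 Y4.6
G1 X3.5 Y0.9
G1 X8.2 Y0.1
G1 X12.4 Y2.5
G1 X14.0 Y7.0
; layer 4
G0 Z26.0
G0 X14.0 Y7.0
G1 X12.4 Y11.5
G1 X8.2 Y13.9
G1 X3.5 Y13.1
G1 X0.4 Y9.4
G1 X0.4 Y4.6
G1 X3.5 Y0.9
G1 X8.2 Y0.1
G1 X12.4 Y2.5
G1 X14.0 Y7.0
M2 ; end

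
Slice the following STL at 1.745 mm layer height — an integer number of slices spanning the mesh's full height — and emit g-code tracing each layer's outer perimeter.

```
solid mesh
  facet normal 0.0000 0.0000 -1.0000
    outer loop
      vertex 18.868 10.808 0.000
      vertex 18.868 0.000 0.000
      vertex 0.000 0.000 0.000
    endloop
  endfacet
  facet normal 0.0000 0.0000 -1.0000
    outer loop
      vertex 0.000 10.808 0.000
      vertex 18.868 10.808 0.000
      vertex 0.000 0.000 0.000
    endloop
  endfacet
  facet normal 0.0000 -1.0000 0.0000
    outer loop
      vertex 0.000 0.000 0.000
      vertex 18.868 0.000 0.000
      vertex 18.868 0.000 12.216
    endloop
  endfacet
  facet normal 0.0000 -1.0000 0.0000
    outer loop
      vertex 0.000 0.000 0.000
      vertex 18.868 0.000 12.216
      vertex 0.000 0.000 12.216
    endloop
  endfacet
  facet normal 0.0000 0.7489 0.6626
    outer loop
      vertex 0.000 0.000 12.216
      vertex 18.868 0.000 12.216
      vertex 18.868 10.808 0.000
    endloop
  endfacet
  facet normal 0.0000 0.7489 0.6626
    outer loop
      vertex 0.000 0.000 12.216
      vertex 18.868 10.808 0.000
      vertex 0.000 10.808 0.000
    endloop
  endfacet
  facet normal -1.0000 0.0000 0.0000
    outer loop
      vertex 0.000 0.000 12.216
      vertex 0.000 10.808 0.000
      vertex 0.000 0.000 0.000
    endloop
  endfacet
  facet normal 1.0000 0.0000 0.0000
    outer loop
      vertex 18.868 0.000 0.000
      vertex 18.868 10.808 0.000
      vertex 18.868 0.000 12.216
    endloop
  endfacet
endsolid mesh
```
; perimeter-only toolpath
G21 ; units = mm
G90 ; absolute positioning
G28 ; home
; layer 1
G0 Z1.745
G0 X0.000 Y0.000
G1 X18.868 Y0.000
G1 X18.868 Y9.264
G1 X0.000 Y9.264
G1 X0.000 Y0.000
; layer 2
G0 Z3.490
G0 X0.000 Y0.000
G1 X18.868 Y0.000
G1 X18.868 Y7.720
G1 X0.000 Y7.720
G1 X0.000 Y0.000
; layer 3
G0 Z5.235
G0 X0.000 Y0.000
G1 X18.868 Y0.000
G1 X18.868 Y6.176
G1 X0.000 Y6.176
G1 X0.000 Y0.000
; layer 4
G0 Z6.981
G0 X0.000 Y0.000
G1 X18.868 Y0.000
G1 X18.868 Y4.632
G1 X0.000 Y4.632
G1 X0.000 Y0.000
; layer 5
G0 Z8.726
G0 X0.000 Y0.000
G1 X18.868 Y0.000
G1 X18.868 Y3.088
G1 X0.000 Y3.088
G1 X0.000 Y0.000
; layer 6
G0 Z10.471
G0 X0.000 Y0.000
G1 X18.868 Y0.000
G1 X18.868 Y1.544
G1 X0.000 Y1.544
G1 X0.000 Y0.000
M2 ; end

The solid is a wedge (ramp): 18.9 × 10.8 mm base, rising to 12.2 mm along the y=0 edge and sloping linearly to z=0 at y=10.8. Slicing at Δz = 1.745 mm — 7 equal slices spanning the solid's height, so layer i sits at z = i·h/7 — gives 6 non-empty perimeters. Each is a 4-segment closed polygon; G0 lifts to the layer z and rapids to the start vertex, then G1 traces the edges. The cross-section shrinks linearly with z (the slice at the apex is degenerate and omitted).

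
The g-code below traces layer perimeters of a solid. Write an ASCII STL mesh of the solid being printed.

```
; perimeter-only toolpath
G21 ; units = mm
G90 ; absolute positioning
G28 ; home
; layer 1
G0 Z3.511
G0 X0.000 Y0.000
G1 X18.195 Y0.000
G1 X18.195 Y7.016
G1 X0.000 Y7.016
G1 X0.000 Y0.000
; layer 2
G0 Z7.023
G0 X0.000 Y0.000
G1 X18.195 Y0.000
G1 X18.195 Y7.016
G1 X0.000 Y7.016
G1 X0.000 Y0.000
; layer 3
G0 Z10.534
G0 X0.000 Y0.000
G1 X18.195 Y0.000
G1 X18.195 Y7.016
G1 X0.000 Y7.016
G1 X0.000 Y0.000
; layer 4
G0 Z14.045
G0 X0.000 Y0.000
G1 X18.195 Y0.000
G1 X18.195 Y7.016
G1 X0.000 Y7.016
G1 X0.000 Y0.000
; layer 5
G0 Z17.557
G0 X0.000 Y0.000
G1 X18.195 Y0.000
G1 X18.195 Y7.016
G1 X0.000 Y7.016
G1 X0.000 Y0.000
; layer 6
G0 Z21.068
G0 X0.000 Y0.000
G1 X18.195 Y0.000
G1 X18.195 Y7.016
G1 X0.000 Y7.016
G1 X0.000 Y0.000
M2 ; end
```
solid part
  facet normal 0.0000 0.0000 -1.0000
    outer loop
      vertex 18.195 7.016 0.000
      vertex 18.195 0.000 0.000
      vertex 0.000 0.000 0.000
    endloop
  endfacet
  facet normal 0.0000 0.0000 -1.0000
    outer loop
      vertex 0.000 7.016 0.000
      vertex 18.195 7.016 0.000
      vertex 0.000 0.000 0.000
    endloop
  endfacet
  facet normal 0.0000 0.0000 1.0000
    outer loop
      vertex 0.000 0.000 21.068
      vertex 18.195 0.000 21.068
      vertex 18.195 7.016 21.068
    endloop
  endfacet
  facet normal 0.0000 0.0000 1.0000
    outer loop
      vertex 0.000 0.000 21.068
      vertex 18.195 7.016 21.068
      vertex 0.000 7.016 21.068
    endloop
  endfacet
  facet normal 0.0000 -1.0000 0.0000
    outer loop
      vertex 0.000 0.000 0.000
      vertex 18.195 0.000 0.000
      vertex 18.195 0.000 21.068
    endloop
  endfacet
  facet normal 0.0000 -1.0000 0.0000
    outer loop
      vertex 0.000 0.000 0.000
      vertex 18.195 0.000 21.068
      vertex 0.000 0.000 21.068
    endloop
  endfacet
  facet normal 0.0000 1.0000 0.0000
    outer loop
      vertex 18.195 7.016 21.068
      vertex 18.195 7.016 0.000
      vertex 0.000 7.016 0.000
    endloop
  endfacet
  facet normal 0.0000 1.0000 0.0000
    outer loop
      vertex 0.000 7.016 21.068
      vertex 18.195 7.016 21.068
      vertex 0.000 7.016 0.000
    endloop
  endfacet
  facet normal -1.0000 0.0000 0.0000
    outer loop
      vertex 0.000 7.016 21.068
      vertex 0.000 7.016 0.000
      vertex 0.000 0.000 0.000
    endloop
  endfacet
  facet normal -1.0000 0.0000 0.0000
    outer loop
      vertex 0.000 0.000 21.068
      vertex 0.000 7.016 21.068
      vertex 0.000 0.000 0.000
    endloop
  endfacet
  facet normal 1.0000 0.0000 0.0000
    outer loop
      vertex 18.195 0.000 0.000
      vertex 18.195 7.016 0.000
      vertex 18.195 7.016 21.068
    endloop
  endfacet
  facet normal 1.0000 0.0000 0.0000
    outer loop
      vertex 18.195 0.000 0.000
      vertex 18.195 7.016 21.068
      vertex 18.195 0.000 21.068
    endloop
  endfacet
endsolid part

The G0 Z moves step by Δz≈3.511 mm. Every layer's G1 loop is the same polygon, so the solid is a straight extrusion of it from z=0 to z≈21.1. Closing with flat bottom and top caps and triangulating gives 12 facets — a rectangular box, roughly 18.2 × 7.02 mm footprint and 21.1 mm tall.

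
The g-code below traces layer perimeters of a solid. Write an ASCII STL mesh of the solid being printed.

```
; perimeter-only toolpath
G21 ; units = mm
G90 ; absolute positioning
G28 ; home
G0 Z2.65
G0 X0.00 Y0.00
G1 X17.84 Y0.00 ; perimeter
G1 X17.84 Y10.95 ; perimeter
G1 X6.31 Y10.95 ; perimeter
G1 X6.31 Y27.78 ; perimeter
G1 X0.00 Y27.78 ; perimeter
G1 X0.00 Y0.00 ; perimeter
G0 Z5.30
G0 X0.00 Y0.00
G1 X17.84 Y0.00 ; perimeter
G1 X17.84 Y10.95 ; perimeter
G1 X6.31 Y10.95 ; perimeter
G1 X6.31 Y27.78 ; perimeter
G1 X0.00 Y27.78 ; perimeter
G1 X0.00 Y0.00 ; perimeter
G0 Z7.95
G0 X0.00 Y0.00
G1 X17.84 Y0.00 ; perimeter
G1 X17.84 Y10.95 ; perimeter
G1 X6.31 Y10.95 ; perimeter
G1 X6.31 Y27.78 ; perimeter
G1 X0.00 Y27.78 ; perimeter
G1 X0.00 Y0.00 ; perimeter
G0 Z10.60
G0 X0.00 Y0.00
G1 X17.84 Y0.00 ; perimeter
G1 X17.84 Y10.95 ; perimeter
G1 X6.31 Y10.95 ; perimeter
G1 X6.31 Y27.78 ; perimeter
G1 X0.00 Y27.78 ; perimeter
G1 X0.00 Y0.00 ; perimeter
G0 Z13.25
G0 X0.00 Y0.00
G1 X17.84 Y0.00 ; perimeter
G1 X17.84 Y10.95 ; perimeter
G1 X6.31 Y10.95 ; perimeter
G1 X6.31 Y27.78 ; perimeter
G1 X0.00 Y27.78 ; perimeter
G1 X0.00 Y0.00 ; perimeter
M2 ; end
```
solid part
  facet normal 0.0000 0.0000 -1.0000
    outer loop
      vertex 17.84 10.95 0.00
      vertex 17.84 0.00 0.00
      vertex 0.00 0.00 0.00
    endloop
  endfacet
  facet normal 0.0000 0.0000 -1.0000
    outer loop
      vertex 6.31 10.95 0.00
      vertex 17.84 10.95 0.00
      vertex 0.00 0.00 0.00
    endloop
  endfacet
  facet normal 0.0000 0.0000 -1.0000
    outer loop
      vertex 6.31 27.78 0.00
      vertex 6.31 10.95 0.00
      vertex 0.00 0.00 0.00
    endloop
  endfacet
  facet normal 0.0000 0.0000 -1.0000
    outer loop
      vertex 0.00 27.78 0.00
      vertex 6.31 27.78 0.00
      vertex 0.00 0.00 0.00
    endloop
  endfacet
  facet normal 0.0000 0.0000 1.0000
    outer loop
      vertex 0.00 0.00 13.25
      vertex 17.84 0.00 13.25
      vertex 17.84 10.95 13.25
    endloop
  endfacet
  facet normal 0.0000 0.0000 1.0000
    outer loop
      vertex 0.00 0.00 13.25
      vertex 17.84 10.95 13.25
      vertex 6.31 10.95 13.25
    endloop
  endfacet
  facet normal 0.0000 0.0000 1.0000
    outer loop
      vertex 0.00 0.00 13.25
      vertex 6.31 10.95 13.25
      vertex 6.31 27.78 13.25
    endloop
  endfacet
  facet normal 0.0000 0.0000 1.0000
    outer loop
      vertex 0.00 0.00 13.25
      vertex 6.31 27.78 13.25
      vertex 0.00 27.78 13.25
    endloop
  endfacet
  facet normal 0.0000 -1.0000 0.0000
    outer loop
      vertex 0.00 0.00 0.00
      vertex 17.84 0.00 0.00
      vertex 17.84 0.00 13.25
    endloop
  endfacet
  facet normal 0.0000 -1.0000 0.0000
    outer loop
      vertex 0.00 0.00 0.00
      vertex 17.84 0.00 13.25
      vertex 0.00 0.00 13.25
    endloop
  endfacet
  facet normal 1.0000 0.0000 0.0000
    outer loop
      vertex 17.84 0.00 0.00
      vertex 17.84 10.95 0.00
      vertex 17.84 10.95 13.25
    endloop
  endfacet
  facet normal 1.0000 0.0000 0.0000
    outer loop
      vertex 17.84 0.00 0.00
      vertex 17.84 10.95 13.25
      vertex 17.84 0.00 13.25
    endloop
  endfacet
  facet normal 0.0000 1.0000 0.0000
    outer loop
      vertex 17.84 10.95 0.00
      vertex 6.31 10.95 0.00
      vertex 6.31 10.95 13.25
    endloop
  endfacet
  facet normal 0.0000 1.0000 0.0000
    outer loop
      vertex 17.84 10.95 0.00
      vertex 6.31 10.95 13.25
      vertex 17.84 10.95 13.25
    endloop
  endfacet
  facet normal 1.0000 0.0000 0.0000
    outer loop
      vertex 6.31 10.95 0.00
      vertex 6.31 27.78 0.00
      vertex 6.31 27.78 13.25
    endloop
  endfacet
  facet normal 1.0000 0.0000 0.0000
    outer loop
      vertex 6.31 10.95 0.00
      vertex 6.31 27.78 13.25
      vertex 6.31 10.95 13.25
    endloop
  endfacet
  facet normal 0.0000 1.0000 0.0000
    outer loop
      vertex 6.31 27.78 0.00
      vertex 0.00 27.78 0.00
      vertex 0.00 27.78 13.25
    endloop
  endfacet
  facet normal 0.0000 1.0000 0.0000
    outer loop
      vertex 6.31 27.78 0.00
      vertex 0.00 27.78 13.25
      vertex 6.31 27.78 13.25
    endloop
  endfacet
  facet normal -1.0000 0.0000 0.0000
    outer loop
      vertex 0.00 27.78 0.00
      vertex 0.00 0.00 0.00
      vertex 0.00 0.00 13.25
    endloop
  endfacet
  facet normal -1.0000 0.0000 0.0000
    outer loop
      vertex 0.00 27.78 0.00
      vertex 0.00 0.00 13.25
      vertex 0.00 27.78 13.25
    endloop
  endfacet
endsolid part

The G0 Z moves step by Δz≈2.65 mm. Every layer's G1 loop is the same polygon, so the solid is a straight extrusion of it from z=0 to z≈13.2. Closing with flat bottom and top caps and triangulating gives 20 facets — an L-shaped prism: outer 17.8 × 27.8 mm, arm thicknesses ≈ 10.9 mm (horizontal) and 6.31 mm (vertical), extruded 13.2 mm in z.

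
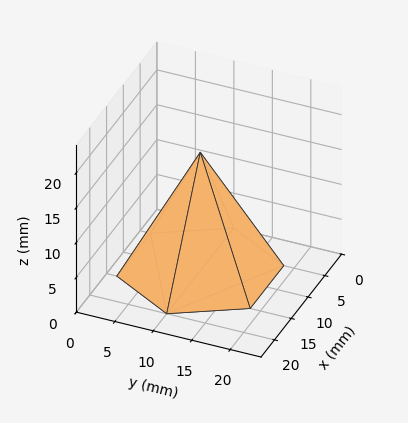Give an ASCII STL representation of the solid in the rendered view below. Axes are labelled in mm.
Reading the render: the shape is a regular 6-sided pyramid, base circumscribed radius ≈ 10 mm, apex at z ≈ 17 mm (dimensions read to the nearest mm from the axis ticks). For the STL, each face is triangulated and given an outward normal.

solid part
  facet normal 0.0000 0.0000 -1.0000
    outer loop
      vertex 5.00 18.66 0.00
      vertex 15.00 18.66 0.00
      vertex 20.00 10.00 0.00
    endloop
  endfacet
  facet normal 0.0000 0.0000 -1.0000
    outer loop
      vertex 0.00 10.00 0.00
      vertex 5.00 18.66 0.00
      vertex 20.00 10.00 0.00
    endloop
  endfacet
  facet normal 0.0000 0.0000 -1.0000
    outer loop
      vertex 5.00 1.34 0.00
      vertex 0.00 10.00 0.00
      vertex 20.00 10.00 0.00
    endloop
  endfacet
  facet normal 0.0000 0.0000 -1.0000
    outer loop
      vertex 15.00 1.34 0.00
      vertex 5.00 1.34 0.00
      vertex 20.00 10.00 0.00
    endloop
  endfacet
  facet normal 0.7717 0.4455 0.4539
    outer loop
      vertex 20.00 10.00 0.00
      vertex 15.00 18.66 0.00
      vertex 10.00 10.00 17.00
    endloop
  endfacet
  facet normal 0.0000 0.8910 0.4539
    outer loop
      vertex 15.00 18.66 0.00
      vertex 5.00 18.66 0.00
      vertex 10.00 10.00 17.00
    endloop
  endfacet
  facet normal -0.7717 0.4455 0.4539
    outer loop
      vertex 5.00 18.66 0.00
      vertex 0.00 10.00 0.00
      vertex 10.00 10.00 17.00
    endloop
  endfacet
  facet normal -0.7717 -0.4455 0.4539
    outer loop
      vertex 0.00 10.00 0.00
      vertex 5.00 1.34 0.00
      vertex 10.00 10.00 17.00
    endloop
  endfacet
  facet normal 0.0000 -0.8910 0.4539
    outer loop
      vertex 5.00 1.34 0.00
      vertex 15.00 1.34 0.00
      vertex 10.00 10.00 17.00
    endloop
  endfacet
  facet normal 0.7717 -0.4455 0.4539
    outer loop
      vertex 15.00 1.34 0.00
      vertex 20.00 10.00 0.00
      vertex 10.00 10.00 17.00
    endloop
  endfacet
endsolid part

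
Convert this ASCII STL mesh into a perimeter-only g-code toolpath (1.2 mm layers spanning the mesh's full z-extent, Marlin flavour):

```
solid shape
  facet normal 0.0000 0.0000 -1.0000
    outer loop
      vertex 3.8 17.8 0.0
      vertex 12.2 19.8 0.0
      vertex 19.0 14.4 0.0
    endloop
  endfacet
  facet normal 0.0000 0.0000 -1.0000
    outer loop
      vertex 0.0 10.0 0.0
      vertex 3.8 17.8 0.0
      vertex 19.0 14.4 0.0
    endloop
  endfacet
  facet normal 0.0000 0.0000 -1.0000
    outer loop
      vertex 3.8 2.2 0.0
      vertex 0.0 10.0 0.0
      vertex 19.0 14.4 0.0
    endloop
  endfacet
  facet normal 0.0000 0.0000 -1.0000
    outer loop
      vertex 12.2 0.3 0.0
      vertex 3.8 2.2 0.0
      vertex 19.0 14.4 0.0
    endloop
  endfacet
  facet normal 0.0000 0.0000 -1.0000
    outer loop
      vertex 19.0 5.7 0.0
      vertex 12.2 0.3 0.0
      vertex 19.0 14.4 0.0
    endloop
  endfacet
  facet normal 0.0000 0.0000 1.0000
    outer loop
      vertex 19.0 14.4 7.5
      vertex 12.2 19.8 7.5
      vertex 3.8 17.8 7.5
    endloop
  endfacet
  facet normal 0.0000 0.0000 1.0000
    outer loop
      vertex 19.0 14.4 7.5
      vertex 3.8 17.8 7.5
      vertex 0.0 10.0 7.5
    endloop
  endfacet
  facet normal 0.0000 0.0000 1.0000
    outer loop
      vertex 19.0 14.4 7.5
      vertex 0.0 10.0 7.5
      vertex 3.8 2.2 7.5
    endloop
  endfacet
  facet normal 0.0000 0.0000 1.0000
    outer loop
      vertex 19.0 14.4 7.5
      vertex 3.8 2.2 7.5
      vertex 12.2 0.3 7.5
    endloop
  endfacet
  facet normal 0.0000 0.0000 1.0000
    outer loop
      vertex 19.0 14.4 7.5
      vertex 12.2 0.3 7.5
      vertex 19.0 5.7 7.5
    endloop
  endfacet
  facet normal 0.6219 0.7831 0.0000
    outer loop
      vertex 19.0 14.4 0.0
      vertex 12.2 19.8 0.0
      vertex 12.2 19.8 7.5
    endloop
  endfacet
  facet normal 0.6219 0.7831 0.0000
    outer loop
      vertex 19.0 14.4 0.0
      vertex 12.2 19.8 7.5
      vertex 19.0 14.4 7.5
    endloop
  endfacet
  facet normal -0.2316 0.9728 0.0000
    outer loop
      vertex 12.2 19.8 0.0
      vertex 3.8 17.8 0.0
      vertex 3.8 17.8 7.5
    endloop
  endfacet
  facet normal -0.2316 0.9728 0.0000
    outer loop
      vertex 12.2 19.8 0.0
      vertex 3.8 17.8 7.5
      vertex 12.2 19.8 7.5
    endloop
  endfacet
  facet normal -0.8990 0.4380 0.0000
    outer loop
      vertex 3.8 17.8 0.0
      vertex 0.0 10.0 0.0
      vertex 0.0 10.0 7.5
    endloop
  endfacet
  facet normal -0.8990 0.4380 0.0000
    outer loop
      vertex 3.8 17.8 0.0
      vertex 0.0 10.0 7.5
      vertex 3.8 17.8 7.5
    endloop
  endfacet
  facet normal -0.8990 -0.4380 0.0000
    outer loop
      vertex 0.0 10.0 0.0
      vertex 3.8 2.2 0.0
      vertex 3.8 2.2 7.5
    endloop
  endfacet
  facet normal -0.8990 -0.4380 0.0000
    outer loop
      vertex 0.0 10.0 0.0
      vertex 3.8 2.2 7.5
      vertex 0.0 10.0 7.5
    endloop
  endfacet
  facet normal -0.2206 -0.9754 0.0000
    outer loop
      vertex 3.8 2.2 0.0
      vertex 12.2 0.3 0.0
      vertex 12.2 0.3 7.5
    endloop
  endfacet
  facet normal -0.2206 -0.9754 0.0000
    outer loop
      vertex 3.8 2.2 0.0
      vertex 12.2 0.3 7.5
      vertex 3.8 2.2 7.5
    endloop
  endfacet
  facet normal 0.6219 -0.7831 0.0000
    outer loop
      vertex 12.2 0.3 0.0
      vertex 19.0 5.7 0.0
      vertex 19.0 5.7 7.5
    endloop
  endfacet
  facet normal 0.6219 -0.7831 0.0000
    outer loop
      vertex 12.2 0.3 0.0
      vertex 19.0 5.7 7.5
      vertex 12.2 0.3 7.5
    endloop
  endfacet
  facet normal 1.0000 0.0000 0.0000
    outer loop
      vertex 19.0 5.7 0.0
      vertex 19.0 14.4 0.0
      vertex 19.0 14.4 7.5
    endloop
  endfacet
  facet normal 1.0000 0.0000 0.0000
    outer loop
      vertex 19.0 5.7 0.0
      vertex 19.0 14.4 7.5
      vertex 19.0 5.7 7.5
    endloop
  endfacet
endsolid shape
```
; perimeter-only toolpath
G21 ; units = mm
G90 ; absolute positioning
G28 ; home
; layer 1
G0 Z1.2
G0 X19.0 Y14.4
G1 X12.2 Y19.8
G1 X3.8 Y17.8
G1 X0.0 Y10.0
G1 X3.8 Y2.2
G1 X12.2 Y0.3
G1 X19.0 Y5.7
G1 X19.0 Y14.4
; layer 2
G0 Z2.5
G0 X19.0 Y14.4
G1 X12.2 Y19.8
G1 X3.8 Y17.8
G1 X0.0 Y10.0
G1 X3.8 Y2.2
G1 X12.2 Y0.3
G1 X19.0 Y5.7
G1 X19.0 Y14.4
; layer 3
G0 Z3.8
G0 X19.0 Y14.4
G1 X12.2 Y19.8
G1 X3.8 Y17.8
G1 X0.0 Y10.0
G1 X3.8 Y2.2
G1 X12.2 Y0.3
G1 X19.0 Y5.7
G1 X19.0 Y14.4
; layer 4
G0 Z5.0
G0 X19.0 Y14.4
G1 X12.2 Y19.8
G1 X3.8 Y17.8
G1 X0.0 Y10.0
G1 X3.8 Y2.2
G1 X12.2 Y0.3
G1 X19.0 Y5.7
G1 X19.0 Y14.4
; layer 5
G0 Z6.2
G0 X19.0 Y14.4
G1 X12.2 Y19.8
G1 X3.8 Y17.8
G1 X0.0 Y10.0
G1 X3.8 Y2.2
G1 X12.2 Y0.3
G1 X19.0 Y5.7
G1 X19.0 Y14.4
; layer 6
G0 Z7.5
G0 X19.0 Y14.4
G1 X12.2 Y19.8
G1 X3.8 Y17.8
G1 X0.0 Y10.0
G1 X3.8 Y2.2
G1 X12.2 Y0.3
G1 X19.0 Y5.7
G1 X19.0 Y14.4
M2 ; end

The solid is a regular 7-sided prism (a cylinder approximated with 7 flat sides), circumscribed radius ≈ 10 mm, height ≈ 7.5 mm. Slicing at Δz = 1.2 mm — 6 equal slices spanning the solid's height, so layer i sits at z = i·h/6 — gives 6 non-empty perimeters. Each is a 7-segment closed polygon; G0 lifts to the layer z and rapids to the start vertex, then G1 traces the edges.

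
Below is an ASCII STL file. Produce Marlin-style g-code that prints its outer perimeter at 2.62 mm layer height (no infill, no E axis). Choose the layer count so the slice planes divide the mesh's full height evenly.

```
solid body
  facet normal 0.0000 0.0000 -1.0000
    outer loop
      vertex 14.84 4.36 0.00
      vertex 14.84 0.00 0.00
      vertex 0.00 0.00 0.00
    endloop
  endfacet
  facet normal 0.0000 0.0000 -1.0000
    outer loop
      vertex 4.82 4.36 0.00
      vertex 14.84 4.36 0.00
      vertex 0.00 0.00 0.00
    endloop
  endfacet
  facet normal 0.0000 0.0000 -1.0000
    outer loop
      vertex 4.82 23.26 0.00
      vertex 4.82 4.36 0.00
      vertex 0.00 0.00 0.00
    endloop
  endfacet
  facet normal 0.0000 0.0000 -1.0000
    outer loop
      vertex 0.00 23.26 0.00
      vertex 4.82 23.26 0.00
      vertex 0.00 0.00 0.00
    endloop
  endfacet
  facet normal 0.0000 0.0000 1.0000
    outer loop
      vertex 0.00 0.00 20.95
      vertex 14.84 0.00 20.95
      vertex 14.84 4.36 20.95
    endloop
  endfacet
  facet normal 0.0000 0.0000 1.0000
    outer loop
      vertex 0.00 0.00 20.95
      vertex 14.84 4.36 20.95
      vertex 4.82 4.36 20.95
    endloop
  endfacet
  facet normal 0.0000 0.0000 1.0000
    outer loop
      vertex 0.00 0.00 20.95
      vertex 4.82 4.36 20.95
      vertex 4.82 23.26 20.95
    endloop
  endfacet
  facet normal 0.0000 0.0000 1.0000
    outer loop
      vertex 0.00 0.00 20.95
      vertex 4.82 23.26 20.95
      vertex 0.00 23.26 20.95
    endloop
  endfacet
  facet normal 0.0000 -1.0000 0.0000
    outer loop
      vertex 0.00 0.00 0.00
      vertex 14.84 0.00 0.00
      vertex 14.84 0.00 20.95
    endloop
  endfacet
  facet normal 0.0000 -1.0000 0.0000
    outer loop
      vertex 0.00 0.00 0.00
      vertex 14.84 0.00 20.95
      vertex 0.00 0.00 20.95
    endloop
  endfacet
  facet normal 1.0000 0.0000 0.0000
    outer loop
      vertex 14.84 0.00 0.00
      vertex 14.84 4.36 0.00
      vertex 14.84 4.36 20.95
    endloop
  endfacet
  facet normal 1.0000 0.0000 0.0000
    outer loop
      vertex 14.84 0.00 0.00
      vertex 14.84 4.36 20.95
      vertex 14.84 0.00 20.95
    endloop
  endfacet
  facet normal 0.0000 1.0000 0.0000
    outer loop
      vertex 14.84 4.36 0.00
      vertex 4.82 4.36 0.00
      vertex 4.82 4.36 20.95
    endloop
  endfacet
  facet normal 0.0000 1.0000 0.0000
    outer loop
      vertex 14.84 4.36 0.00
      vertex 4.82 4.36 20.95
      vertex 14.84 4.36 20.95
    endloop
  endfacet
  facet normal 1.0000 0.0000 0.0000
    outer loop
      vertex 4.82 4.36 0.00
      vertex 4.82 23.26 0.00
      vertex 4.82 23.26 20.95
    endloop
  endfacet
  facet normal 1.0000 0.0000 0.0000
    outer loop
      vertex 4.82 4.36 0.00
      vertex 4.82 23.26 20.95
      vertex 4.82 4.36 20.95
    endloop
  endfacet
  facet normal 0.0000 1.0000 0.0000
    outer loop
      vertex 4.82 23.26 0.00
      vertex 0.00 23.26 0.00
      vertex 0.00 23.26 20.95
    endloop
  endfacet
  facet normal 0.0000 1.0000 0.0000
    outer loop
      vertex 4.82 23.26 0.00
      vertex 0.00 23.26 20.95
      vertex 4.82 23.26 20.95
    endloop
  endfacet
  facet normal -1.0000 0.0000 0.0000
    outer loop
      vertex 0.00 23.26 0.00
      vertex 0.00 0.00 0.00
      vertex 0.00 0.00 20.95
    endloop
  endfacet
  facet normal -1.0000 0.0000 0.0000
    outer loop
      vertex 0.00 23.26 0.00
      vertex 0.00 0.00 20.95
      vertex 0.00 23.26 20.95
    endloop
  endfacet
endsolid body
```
; perimeter-only toolpath
G21 ; units = mm
G90 ; absolute positioning
G28 ; home
; layer 1
G0 Z2.62
G0 X0.00 Y0.00
G1 X14.84 Y0.00
G1 X14.84 Y4.36
G1 X4.82 Y4.36
G1 X4.82 Y23.26
G1 X0.00 Y23.26
G1 X0.00 Y0.00
; layer 2
G0 Z5.24
G0 X0.00 Y0.00
G1 X14.84 Y0.00
G1 X14.84 Y4.36
G1 X4.82 Y4.36
G1 X4.82 Y23.26
G1 X0.00 Y23.26
G1 X0.00 Y0.00
; layer 3
G0 Z7.86
G0 X0.00 Y0.00
G1 X14.84 Y0.00
G1 X14.84 Y4.36
G1 X4.82 Y4.36
G1 X4.82 Y23.26
G1 X0.00 Y23.26
G1 X0.00 Y0.00
; layer 4
G0 Z10.47
G0 X0.00 Y0.00
G1 X14.84 Y0.00
G1 X14.84 Y4.36
G1 X4.82 Y4.36
G1 X4.82 Y23.26
G1 X0.00 Y23.26
G1 X0.00 Y0.00
; layer 5
G0 Z13.09
G0 X0.00 Y0.00
G1 X14.84 Y0.00
G1 X14.84 Y4.36
G1 X4.82 Y4.36
G1 X4.82 Y23.26
G1 X0.00 Y23.26
G1 X0.00 Y0.00
; layer 6
G0 Z15.71
G0 X0.00 Y0.00
G1 X14.84 Y0.00
G1 X14.84 Y4.36
G1 X4.82 Y4.36
G1 X4.82 Y23.26
G1 X0.00 Y23.26
G1 X0.00 Y0.00
; layer 7
G0 Z18.33
G0 X0.00 Y0.00
G1 X14.84 Y0.00
G1 X14.84 Y4.36
G1 X4.82 Y4.36
G1 X4.82 Y23.26
G1 X0.00 Y23.26
G1 X0.00 Y0.00
; layer 8
G0 Z20.95
G0 X0.00 Y0.00
G1 X14.84 Y0.00
G1 X14.84 Y4.36
G1 X4.82 Y4.36
G1 X4.82 Y23.26
G1 X0.00 Y23.26
G1 X0.00 Y0.00
M2 ; end

The solid is an L-shaped prism: outer 14.8 × 23.3 mm, arm thicknesses ≈ 4.36 mm (horizontal) and 4.82 mm (vertical), extruded 20.9 mm in z. Slicing at Δz = 2.62 mm — 8 equal slices spanning the solid's height, so layer i sits at z = i·h/8 — gives 8 non-empty perimeters. Each is a 6-segment closed polygon; G0 lifts to the layer z and rapids to the start vertex, then G1 traces the edges.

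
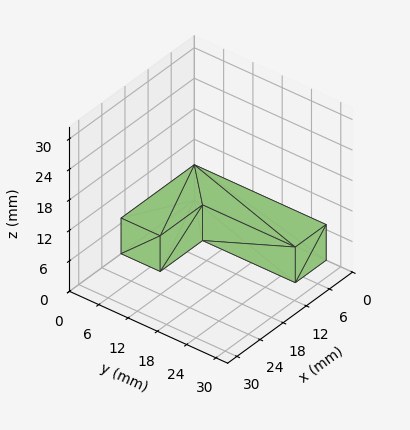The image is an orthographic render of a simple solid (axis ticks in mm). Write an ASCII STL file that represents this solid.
Reading the render: the shape is an L-shaped prism: outer 19 × 27 mm, arm thicknesses ≈ 8 mm (horizontal) and 8 mm (vertical), extruded 7 mm in z (dimensions read to the nearest mm from the axis ticks). For the STL, each face is triangulated and given an outward normal.

solid part
  facet normal 0.0000 0.0000 -1.0000
    outer loop
      vertex 19.0 8.0 0.0
      vertex 19.0 0.0 0.0
      vertex 0.0 0.0 0.0
    endloop
  endfacet
  facet normal 0.0000 0.0000 -1.0000
    outer loop
      vertex 8.0 8.0 0.0
      vertex 19.0 8.0 0.0
      vertex 0.0 0.0 0.0
    endloop
  endfacet
  facet normal 0.0000 0.0000 -1.0000
    outer loop
      vertex 8.0 27.0 0.0
      vertex 8.0 8.0 0.0
      vertex 0.0 0.0 0.0
    endloop
  endfacet
  facet normal 0.0000 0.0000 -1.0000
    outer loop
      vertex 0.0 27.0 0.0
      vertex 8.0 27.0 0.0
      vertex 0.0 0.0 0.0
    endloop
  endfacet
  facet normal 0.0000 0.0000 1.0000
    outer loop
      vertex 0.0 0.0 7.0
      vertex 19.0 0.0 7.0
      vertex 19.0 8.0 7.0
    endloop
  endfacet
  facet normal 0.0000 0.0000 1.0000
    outer loop
      vertex 0.0 0.0 7.0
      vertex 19.0 8.0 7.0
      vertex 8.0 8.0 7.0
    endloop
  endfacet
  facet normal 0.0000 0.0000 1.0000
    outer loop
      vertex 0.0 0.0 7.0
      vertex 8.0 8.0 7.0
      vertex 8.0 27.0 7.0
    endloop
  endfacet
  facet normal 0.0000 0.0000 1.0000
    outer loop
      vertex 0.0 0.0 7.0
      vertex 8.0 27.0 7.0
      vertex 0.0 27.0 7.0
    endloop
  endfacet
  facet normal 0.0000 -1.0000 0.0000
    outer loop
      vertex 0.0 0.0 0.0
      vertex 19.0 0.0 0.0
      vertex 19.0 0.0 7.0
    endloop
  endfacet
  facet normal 0.0000 -1.0000 0.0000
    outer loop
      vertex 0.0 0.0 0.0
      vertex 19.0 0.0 7.0
      vertex 0.0 0.0 7.0
    endloop
  endfacet
  facet normal 1.0000 0.0000 0.0000
    outer loop
      vertex 19.0 0.0 0.0
      vertex 19.0 8.0 0.0
      vertex 19.0 8.0 7.0
    endloop
  endfacet
  facet normal 1.0000 0.0000 0.0000
    outer loop
      vertex 19.0 0.0 0.0
      vertex 19.0 8.0 7.0
      vertex 19.0 0.0 7.0
    endloop
  endfacet
  facet normal 0.0000 1.0000 0.0000
    outer loop
      vertex 19.0 8.0 0.0
      vertex 8.0 8.0 0.0
      vertex 8.0 8.0 7.0
    endloop
  endfacet
  facet normal 0.0000 1.0000 0.0000
    outer loop
      vertex 19.0 8.0 0.0
      vertex 8.0 8.0 7.0
      vertex 19.0 8.0 7.0
    endloop
  endfacet
  facet normal 1.0000 0.0000 0.0000
    outer loop
      vertex 8.0 8.0 0.0
      vertex 8.0 27.0 0.0
      vertex 8.0 27.0 7.0
    endloop
  endfacet
  facet normal 1.0000 0.0000 0.0000
    outer loop
      vertex 8.0 8.0 0.0
      vertex 8.0 27.0 7.0
      vertex 8.0 8.0 7.0
    endloop
  endfacet
  facet normal 0.0000 1.0000 0.0000
    outer loop
      vertex 8.0 27.0 0.0
      vertex 0.0 27.0 0.0
      vertex 0.0 27.0 7.0
    endloop
  endfacet
  facet normal 0.0000 1.0000 0.0000
    outer loop
      vertex 8.0 27.0 0.0
      vertex 0.0 27.0 7.0
      vertex 8.0 27.0 7.0
    endloop
  endfacet
  facet normal -1.0000 0.0000 0.0000
    outer loop
      vertex 0.0 27.0 0.0
      vertex 0.0 0.0 0.0
      vertex 0.0 0.0 7.0
    endloop
  endfacet
  facet normal -1.0000 0.0000 0.0000
    outer loop
      vertex 0.0 27.0 0.0
      vertex 0.0 0.0 7.0
      vertex 0.0 27.0 7.0
    endloop
  endfacet
endsolid part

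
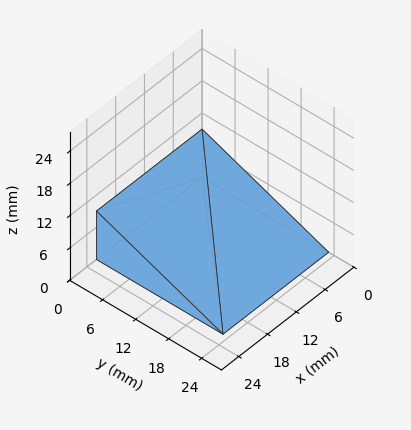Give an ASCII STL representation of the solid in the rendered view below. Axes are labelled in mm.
Reading the render: the shape is a wedge (ramp): 22 × 23 mm base, rising to 9 mm along the y=0 edge and sloping linearly to z=0 at y=23 (dimensions read to the nearest mm from the axis ticks). For the STL, each face is triangulated and given an outward normal.

solid part
  facet normal 0.0000 0.0000 -1.0000
    outer loop
      vertex 22.00 23.00 0.00
      vertex 22.00 0.00 0.00
      vertex 0.00 0.00 0.00
    endloop
  endfacet
  facet normal 0.0000 0.0000 -1.0000
    outer loop
      vertex 0.00 23.00 0.00
      vertex 22.00 23.00 0.00
      vertex 0.00 0.00 0.00
    endloop
  endfacet
  facet normal 0.0000 -1.0000 0.0000
    outer loop
      vertex 0.00 0.00 0.00
      vertex 22.00 0.00 0.00
      vertex 22.00 0.00 9.00
    endloop
  endfacet
  facet normal 0.0000 -1.0000 0.0000
    outer loop
      vertex 0.00 0.00 0.00
      vertex 22.00 0.00 9.00
      vertex 0.00 0.00 9.00
    endloop
  endfacet
  facet normal 0.0000 0.3644 0.9312
    outer loop
      vertex 0.00 0.00 9.00
      vertex 22.00 0.00 9.00
      vertex 22.00 23.00 0.00
    endloop
  endfacet
  facet normal 0.0000 0.3644 0.9312
    outer loop
      vertex 0.00 0.00 9.00
      vertex 22.00 23.00 0.00
      vertex 0.00 23.00 0.00
    endloop
  endfacet
  facet normal -1.0000 0.0000 0.0000
    outer loop
      vertex 0.00 0.00 9.00
      vertex 0.00 23.00 0.00
      vertex 0.00 0.00 0.00
    endloop
  endfacet
  facet normal 1.0000 0.0000 0.0000
    outer loop
      vertex 22.00 0.00 0.00
      vertex 22.00 23.00 0.00
      vertex 22.00 0.00 9.00
    endloop
  endfacet
endsolid part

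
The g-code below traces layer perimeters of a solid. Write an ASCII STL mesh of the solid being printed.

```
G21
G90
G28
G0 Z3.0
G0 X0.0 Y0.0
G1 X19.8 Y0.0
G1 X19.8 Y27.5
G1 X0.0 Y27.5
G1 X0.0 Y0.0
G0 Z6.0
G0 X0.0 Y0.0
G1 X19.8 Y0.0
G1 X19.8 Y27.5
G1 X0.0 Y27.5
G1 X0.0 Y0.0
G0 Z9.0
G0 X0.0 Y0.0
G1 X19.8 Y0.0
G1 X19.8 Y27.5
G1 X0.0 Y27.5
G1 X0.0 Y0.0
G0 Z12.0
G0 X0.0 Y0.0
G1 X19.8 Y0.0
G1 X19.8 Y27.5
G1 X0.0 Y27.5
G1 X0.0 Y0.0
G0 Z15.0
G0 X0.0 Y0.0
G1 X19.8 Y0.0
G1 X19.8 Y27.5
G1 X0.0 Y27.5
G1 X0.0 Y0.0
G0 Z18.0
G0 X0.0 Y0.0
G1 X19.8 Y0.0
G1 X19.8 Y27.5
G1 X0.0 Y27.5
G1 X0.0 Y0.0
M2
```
solid part
  facet normal 0.0000 0.0000 -1.0000
    outer loop
      vertex 19.8 27.5 0.0
      vertex 19.8 0.0 0.0
      vertex 0.0 0.0 0.0
    endloop
  endfacet
  facet normal 0.0000 0.0000 -1.0000
    outer loop
      vertex 0.0 27.5 0.0
      vertex 19.8 27.5 0.0
      vertex 0.0 0.0 0.0
    endloop
  endfacet
  facet normal 0.0000 0.0000 1.0000
    outer loop
      vertex 0.0 0.0 18.0
      vertex 19.8 0.0 18.0
      vertex 19.8 27.5 18.0
    endloop
  endfacet
  facet normal 0.0000 0.0000 1.0000
    outer loop
      vertex 0.0 0.0 18.0
      vertex 19.8 27.5 18.0
      vertex 0.0 27.5 18.0
    endloop
  endfacet
  facet normal 0.0000 -1.0000 0.0000
    outer loop
      vertex 0.0 0.0 0.0
      vertex 19.8 0.0 0.0
      vertex 19.8 0.0 18.0
    endloop
  endfacet
  facet normal 0.0000 -1.0000 0.0000
    outer loop
      vertex 0.0 0.0 0.0
      vertex 19.8 0.0 18.0
      vertex 0.0 0.0 18.0
    endloop
  endfacet
  facet normal 0.0000 1.0000 0.0000
    outer loop
      vertex 19.8 27.5 18.0
      vertex 19.8 27.5 0.0
      vertex 0.0 27.5 0.0
    endloop
  endfacet
  facet normal 0.0000 1.0000 0.0000
    outer loop
      vertex 0.0 27.5 18.0
      vertex 19.8 27.5 18.0
      vertex 0.0 27.5 0.0
    endloop
  endfacet
  facet normal -1.0000 0.0000 0.0000
    outer loop
      vertex 0.0 27.5 18.0
      vertex 0.0 27.5 0.0
      vertex 0.0 0.0 0.0
    endloop
  endfacet
  facet normal -1.0000 0.0000 0.0000
    outer loop
      vertex 0.0 0.0 18.0
      vertex 0.0 27.5 18.0
      vertex 0.0 0.0 0.0
    endloop
  endfacet
  facet normal 1.0000 0.0000 0.0000
    outer loop
      vertex 19.8 0.0 0.0
      vertex 19.8 27.5 0.0
      vertex 19.8 27.5 18.0
    endloop
  endfacet
  facet normal 1.0000 0.0000 0.0000
    outer loop
      vertex 19.8 0.0 0.0
      vertex 19.8 27.5 18.0
      vertex 19.8 0.0 18.0
    endloop
  endfacet
endsolid part

The G0 Z moves step by Δz≈3.0 mm. Every layer's G1 loop is the same polygon, so the solid is a straight extrusion of it from z=0 to z≈18. Closing with flat bottom and top caps and triangulating gives 12 facets — a rectangular box, roughly 19.8 × 27.5 mm footprint and 18 mm tall.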